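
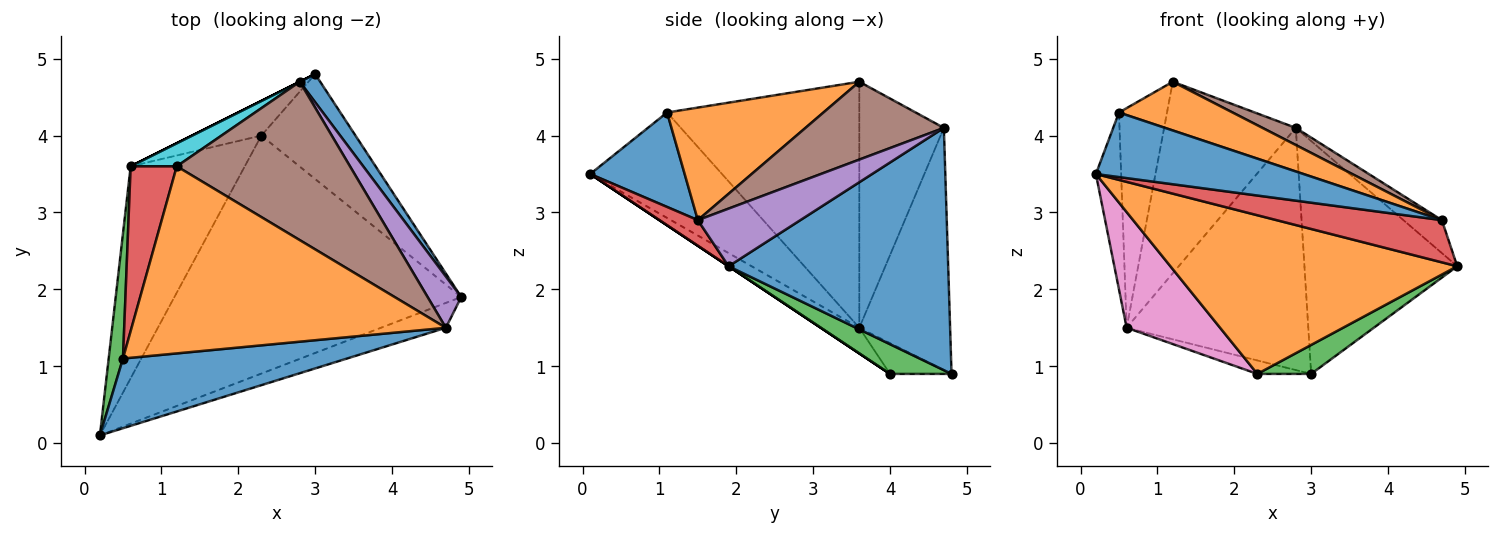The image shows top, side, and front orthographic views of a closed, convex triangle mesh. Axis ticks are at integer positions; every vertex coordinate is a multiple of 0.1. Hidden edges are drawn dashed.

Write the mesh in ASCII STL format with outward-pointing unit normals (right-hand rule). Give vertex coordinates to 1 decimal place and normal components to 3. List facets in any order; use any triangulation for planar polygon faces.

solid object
 facet normal 0.819 0.570 0.069
  outer loop
   vertex 2.8 4.7 4.1
   vertex 4.9 1.9 2.3
   vertex 3.0 4.8 0.9
  endloop
 endfacet
 facet normal 0.000 -0.555 -0.832
  outer loop
   vertex 2.3 4.0 0.9
   vertex 4.9 1.9 2.3
   vertex 0.2 0.1 3.5
  endloop
 endfacet
 facet normal 0.291 -0.255 -0.922
  outer loop
   vertex 2.3 4.0 0.9
   vertex 3.0 4.8 0.9
   vertex 4.9 1.9 2.3
  endloop
 endfacet
 facet normal 0.196 -0.845 -0.498
  outer loop
   vertex 4.7 1.5 2.9
   vertex 0.2 0.1 3.5
   vertex 4.9 1.9 2.3
  endloop
 endfacet
 facet normal 0.822 0.308 0.479
  outer loop
   vertex 4.7 1.5 2.9
   vertex 4.9 1.9 2.3
   vertex 2.8 4.7 4.1
  endloop
 endfacet
 facet normal 0.408 -0.098 0.908
  outer loop
   vertex 4.7 1.5 2.9
   vertex 2.8 4.7 4.1
   vertex 1.2 3.6 4.7
  endloop
 endfacet
 facet normal -0.193 -0.470 -0.861
  outer loop
   vertex 0.6 3.6 1.5
   vertex 2.3 4.0 0.9
   vertex 0.2 0.1 3.5
  endloop
 endfacet
 facet normal -0.383 0.335 -0.861
  outer loop
   vertex 0.6 3.6 1.5
   vertex 3.0 4.8 0.9
   vertex 2.3 4.0 0.9
  endloop
 endfacet
 facet normal -0.447 0.894 0.000
  outer loop
   vertex 0.6 3.6 1.5
   vertex 2.8 4.7 4.1
   vertex 3.0 4.8 0.9
  endloop
 endfacet
 facet normal -0.538 0.837 0.101
  outer loop
   vertex 0.6 3.6 1.5
   vertex 1.2 3.6 4.7
   vertex 2.8 4.7 4.1
  endloop
 endfacet
 facet normal 0.295 -0.649 0.701
  outer loop
   vertex 0.5 1.1 4.3
   vertex 0.2 0.1 3.5
   vertex 4.7 1.5 2.9
  endloop
 endfacet
 facet normal 0.327 -0.238 0.914
  outer loop
   vertex 0.5 1.1 4.3
   vertex 4.7 1.5 2.9
   vertex 1.2 3.6 4.7
  endloop
 endfacet
 facet normal -0.974 0.187 0.132
  outer loop
   vertex 0.5 1.1 4.3
   vertex 0.6 3.6 1.5
   vertex 0.2 0.1 3.5
  endloop
 endfacet
 facet normal -0.954 0.239 0.179
  outer loop
   vertex 0.5 1.1 4.3
   vertex 1.2 3.6 4.7
   vertex 0.6 3.6 1.5
  endloop
 endfacet
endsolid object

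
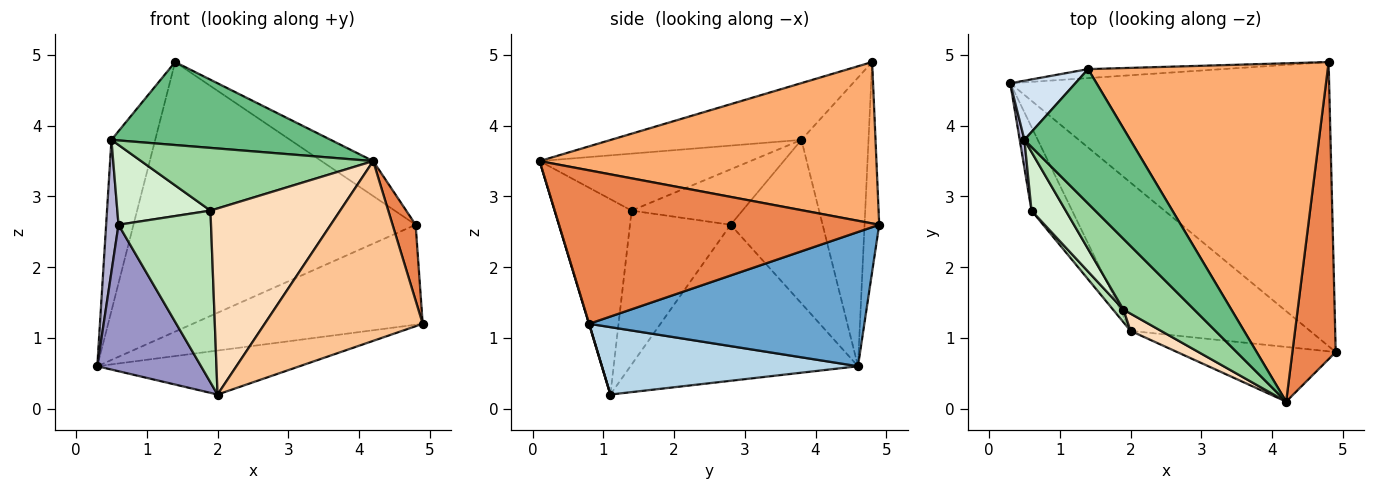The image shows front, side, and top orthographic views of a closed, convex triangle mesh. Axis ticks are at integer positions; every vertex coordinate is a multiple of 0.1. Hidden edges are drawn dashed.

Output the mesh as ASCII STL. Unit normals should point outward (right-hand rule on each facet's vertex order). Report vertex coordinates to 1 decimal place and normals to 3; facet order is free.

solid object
 facet normal 0.369 0.308 -0.877
  outer loop
   vertex 4.8 4.9 2.6
   vertex 4.9 0.8 1.2
   vertex 0.3 4.6 0.6
  endloop
 endfacet
 facet normal -0.052 0.998 -0.033
  outer loop
   vertex 1.4 4.8 4.9
   vertex 4.8 4.9 2.6
   vertex 0.3 4.6 0.6
  endloop
 endfacet
 facet normal 0.339 0.268 -0.902
  outer loop
   vertex 2.0 1.1 0.2
   vertex 0.3 4.6 0.6
   vertex 4.9 0.8 1.2
  endloop
 endfacet
 facet normal -0.823 0.537 0.186
  outer loop
   vertex 0.5 3.8 3.8
   vertex 1.4 4.8 4.9
   vertex 0.3 4.6 0.6
  endloop
 endfacet
 facet normal 0.960 -0.069 0.271
  outer loop
   vertex 4.2 0.1 3.5
   vertex 4.9 0.8 1.2
   vertex 4.8 4.9 2.6
  endloop
 endfacet
 facet normal 0.557 0.085 0.826
  outer loop
   vertex 4.2 0.1 3.5
   vertex 4.8 4.9 2.6
   vertex 1.4 4.8 4.9
  endloop
 endfacet
 facet normal 0.001 -0.957 -0.291
  outer loop
   vertex 4.2 0.1 3.5
   vertex 2.0 1.1 0.2
   vertex 4.9 0.8 1.2
  endloop
 endfacet
 facet normal -0.509 -0.857 0.079
  outer loop
   vertex 4.2 0.1 3.5
   vertex 1.9 1.4 2.8
   vertex 2.0 1.1 0.2
  endloop
 endfacet
 facet normal -0.415 -0.478 0.774
  outer loop
   vertex 4.2 0.1 3.5
   vertex 1.4 4.8 4.9
   vertex 0.5 3.8 3.8
  endloop
 endfacet
 facet normal -0.516 -0.568 0.641
  outer loop
   vertex 4.2 0.1 3.5
   vertex 0.5 3.8 3.8
   vertex 1.9 1.4 2.8
  endloop
 endfacet
 facet normal -0.735 -0.676 0.050
  outer loop
   vertex 0.6 2.8 2.6
   vertex 2.0 1.1 0.2
   vertex 1.9 1.4 2.8
  endloop
 endfacet
 facet normal -0.692 -0.582 0.427
  outer loop
   vertex 0.6 2.8 2.6
   vertex 1.9 1.4 2.8
   vertex 0.5 3.8 3.8
  endloop
 endfacet
 facet normal -0.885 -0.404 -0.231
  outer loop
   vertex 0.6 2.8 2.6
   vertex 0.3 4.6 0.6
   vertex 2.0 1.1 0.2
  endloop
 endfacet
 facet normal -0.991 -0.133 0.029
  outer loop
   vertex 0.6 2.8 2.6
   vertex 0.5 3.8 3.8
   vertex 0.3 4.6 0.6
  endloop
 endfacet
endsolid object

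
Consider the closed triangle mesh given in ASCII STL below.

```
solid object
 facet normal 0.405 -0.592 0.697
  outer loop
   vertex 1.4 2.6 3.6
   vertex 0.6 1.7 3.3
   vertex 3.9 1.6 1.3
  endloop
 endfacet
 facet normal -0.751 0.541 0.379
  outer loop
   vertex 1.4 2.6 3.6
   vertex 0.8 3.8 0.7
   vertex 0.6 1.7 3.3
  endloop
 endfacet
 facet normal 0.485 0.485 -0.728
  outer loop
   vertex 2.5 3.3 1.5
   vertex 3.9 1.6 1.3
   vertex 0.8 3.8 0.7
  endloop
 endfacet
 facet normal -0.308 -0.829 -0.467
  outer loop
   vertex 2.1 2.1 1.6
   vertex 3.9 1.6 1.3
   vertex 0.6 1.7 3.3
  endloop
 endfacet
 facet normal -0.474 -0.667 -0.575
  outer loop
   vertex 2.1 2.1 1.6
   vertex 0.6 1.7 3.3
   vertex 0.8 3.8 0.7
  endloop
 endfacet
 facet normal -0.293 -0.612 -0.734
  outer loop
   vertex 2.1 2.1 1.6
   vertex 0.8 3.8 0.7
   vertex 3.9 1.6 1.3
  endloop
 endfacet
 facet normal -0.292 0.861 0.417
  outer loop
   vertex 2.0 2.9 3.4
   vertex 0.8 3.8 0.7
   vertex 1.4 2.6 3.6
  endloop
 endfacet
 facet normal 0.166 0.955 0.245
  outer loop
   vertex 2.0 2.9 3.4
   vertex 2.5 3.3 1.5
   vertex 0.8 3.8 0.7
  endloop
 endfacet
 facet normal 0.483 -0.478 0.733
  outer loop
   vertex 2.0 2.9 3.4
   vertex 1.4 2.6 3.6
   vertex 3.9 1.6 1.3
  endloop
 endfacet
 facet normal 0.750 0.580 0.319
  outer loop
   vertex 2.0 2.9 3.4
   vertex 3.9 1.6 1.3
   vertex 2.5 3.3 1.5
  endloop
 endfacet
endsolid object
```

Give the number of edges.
15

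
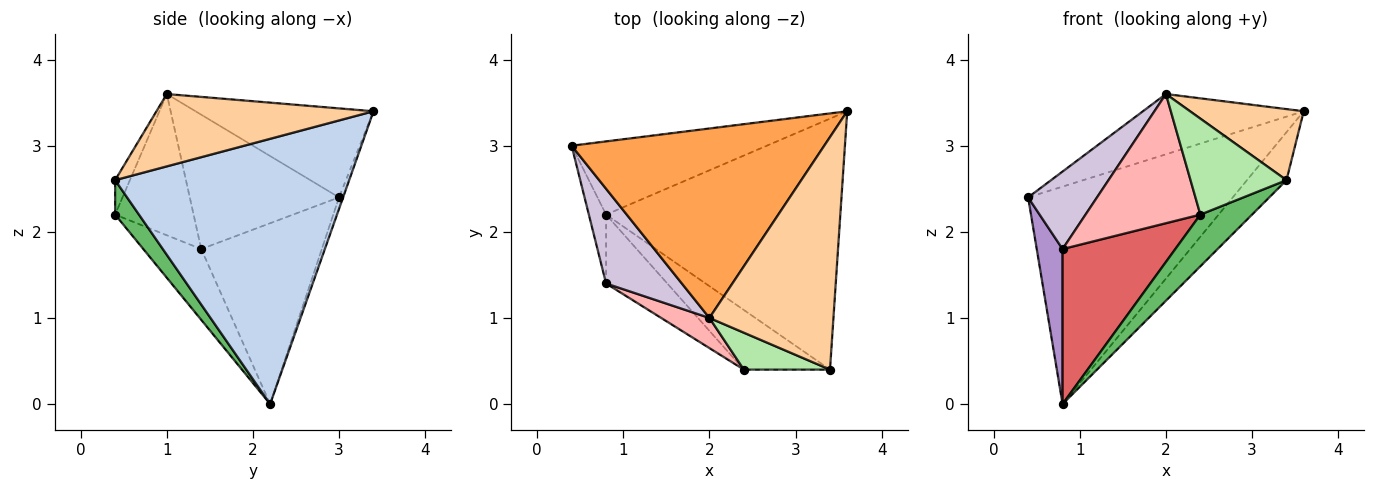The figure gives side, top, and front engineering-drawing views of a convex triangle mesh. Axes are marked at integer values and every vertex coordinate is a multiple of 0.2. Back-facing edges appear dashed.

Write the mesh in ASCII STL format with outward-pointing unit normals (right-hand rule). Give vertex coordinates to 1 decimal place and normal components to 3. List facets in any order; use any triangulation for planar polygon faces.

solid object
 facet normal -0.019 0.948 -0.319
  outer loop
   vertex 0.8 2.2 0.0
   vertex 0.4 3.0 2.4
   vertex 3.6 3.4 3.4
  endloop
 endfacet
 facet normal 0.744 0.126 -0.657
  outer loop
   vertex 0.8 2.2 0.0
   vertex 3.6 3.4 3.4
   vertex 3.4 0.4 2.6
  endloop
 endfacet
 facet normal -0.318 0.287 0.903
  outer loop
   vertex 2.0 1.0 3.6
   vertex 3.6 3.4 3.4
   vertex 0.4 3.0 2.4
  endloop
 endfacet
 facet normal 0.487 -0.255 0.835
  outer loop
   vertex 2.0 1.0 3.6
   vertex 3.4 0.4 2.6
   vertex 3.6 3.4 3.4
  endloop
 endfacet
 facet normal 0.289 -0.627 -0.723
  outer loop
   vertex 2.4 0.4 2.2
   vertex 0.8 2.2 0.0
   vertex 3.4 0.4 2.6
  endloop
 endfacet
 facet normal -0.142 -0.924 0.355
  outer loop
   vertex 2.4 0.4 2.2
   vertex 3.4 0.4 2.6
   vertex 2.0 1.0 3.6
  endloop
 endfacet
 facet normal -0.425 -0.827 -0.368
  outer loop
   vertex 0.8 1.4 1.8
   vertex 0.8 2.2 0.0
   vertex 2.4 0.4 2.2
  endloop
 endfacet
 facet normal -0.554 -0.811 0.189
  outer loop
   vertex 0.8 1.4 1.8
   vertex 2.4 0.4 2.2
   vertex 2.0 1.0 3.6
  endloop
 endfacet
 facet normal -0.974 -0.209 -0.093
  outer loop
   vertex 0.8 1.4 1.8
   vertex 0.4 3.0 2.4
   vertex 0.8 2.2 0.0
  endloop
 endfacet
 facet normal -0.808 -0.373 0.456
  outer loop
   vertex 0.8 1.4 1.8
   vertex 2.0 1.0 3.6
   vertex 0.4 3.0 2.4
  endloop
 endfacet
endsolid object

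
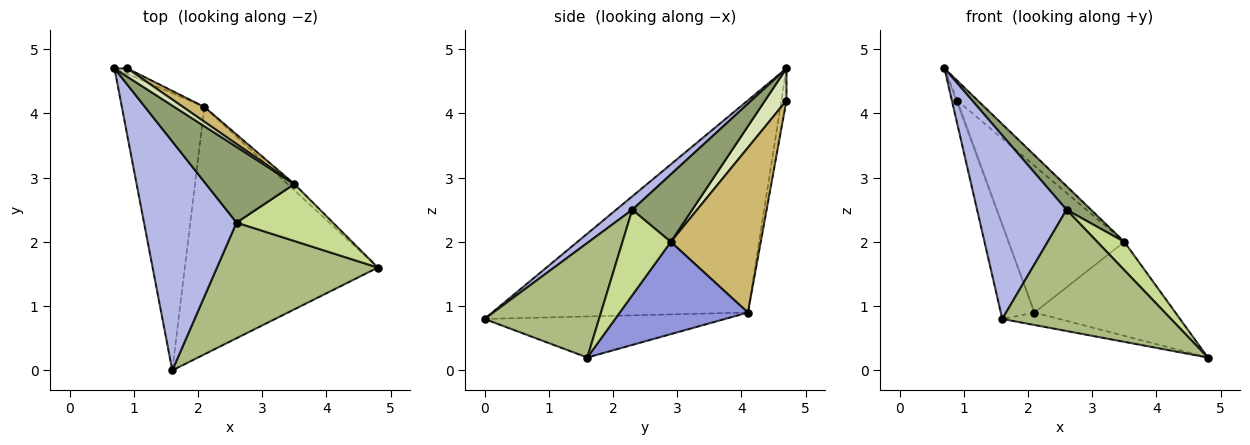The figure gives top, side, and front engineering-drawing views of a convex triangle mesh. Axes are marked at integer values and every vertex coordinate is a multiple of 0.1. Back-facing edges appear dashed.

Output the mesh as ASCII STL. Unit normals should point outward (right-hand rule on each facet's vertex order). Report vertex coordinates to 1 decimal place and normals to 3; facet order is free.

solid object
 facet normal -0.925 0.122 -0.360
  outer loop
   vertex 2.1 4.1 0.9
   vertex 1.6 0.0 0.8
   vertex 0.7 4.7 4.7
  endloop
 endfacet
 facet normal -0.208 0.049 -0.977
  outer loop
   vertex 2.1 4.1 0.9
   vertex 4.8 1.6 0.2
   vertex 1.6 0.0 0.8
  endloop
 endfacet
 facet normal 0.672 0.739 -0.049
  outer loop
   vertex 2.1 4.1 0.9
   vertex 3.5 2.9 2.0
   vertex 4.8 1.6 0.2
  endloop
 endfacet
 facet normal 0.112 -0.622 0.775
  outer loop
   vertex 2.6 2.3 2.5
   vertex 0.7 4.7 4.7
   vertex 1.6 0.0 0.8
  endloop
 endfacet
 facet normal 0.589 -0.241 0.771
  outer loop
   vertex 2.6 2.3 2.5
   vertex 3.5 2.9 2.0
   vertex 0.7 4.7 4.7
  endloop
 endfacet
 facet normal 0.441 -0.650 0.619
  outer loop
   vertex 2.6 2.3 2.5
   vertex 1.6 0.0 0.8
   vertex 4.8 1.6 0.2
  endloop
 endfacet
 facet normal 0.622 -0.349 0.701
  outer loop
   vertex 2.6 2.3 2.5
   vertex 4.8 1.6 0.2
   vertex 3.5 2.9 2.0
  endloop
 endfacet
 facet normal 0.695 0.664 0.278
  outer loop
   vertex 0.9 4.7 4.2
   vertex 0.7 4.7 4.7
   vertex 3.5 2.9 2.0
  endloop
 endfacet
 facet normal -0.913 0.183 -0.365
  outer loop
   vertex 0.9 4.7 4.2
   vertex 2.1 4.1 0.9
   vertex 0.7 4.7 4.7
  endloop
 endfacet
 facet normal 0.612 0.787 0.079
  outer loop
   vertex 0.9 4.7 4.2
   vertex 3.5 2.9 2.0
   vertex 2.1 4.1 0.9
  endloop
 endfacet
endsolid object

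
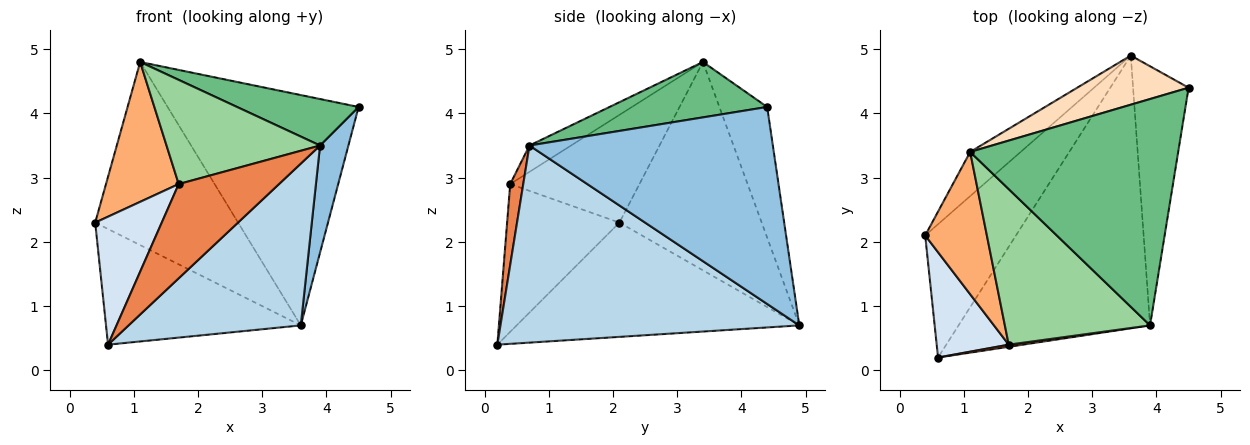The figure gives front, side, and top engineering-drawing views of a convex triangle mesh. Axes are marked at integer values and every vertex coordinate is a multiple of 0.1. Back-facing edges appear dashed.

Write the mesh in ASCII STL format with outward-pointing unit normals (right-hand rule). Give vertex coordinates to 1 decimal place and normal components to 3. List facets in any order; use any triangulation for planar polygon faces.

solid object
 facet normal -0.689 0.475 -0.547
  outer loop
   vertex 3.6 4.9 0.7
   vertex 0.6 0.2 0.4
   vertex 0.4 2.1 2.3
  endloop
 endfacet
 facet normal 0.957 -0.111 -0.270
  outer loop
   vertex 3.9 0.7 3.5
   vertex 3.6 4.9 0.7
   vertex 4.5 4.4 4.1
  endloop
 endfacet
 facet normal 0.663 -0.382 -0.644
  outer loop
   vertex 3.9 0.7 3.5
   vertex 0.6 0.2 0.4
   vertex 3.6 4.9 0.7
  endloop
 endfacet
 facet normal -0.793 -0.470 0.387
  outer loop
   vertex 1.7 0.4 2.9
   vertex 0.4 2.1 2.3
   vertex 0.6 0.2 0.4
  endloop
 endfacet
 facet normal 0.129 -0.991 0.023
  outer loop
   vertex 1.7 0.4 2.9
   vertex 0.6 0.2 0.4
   vertex 3.9 0.7 3.5
  endloop
 endfacet
 facet normal -0.780 -0.439 0.447
  outer loop
   vertex 1.1 3.4 4.8
   vertex 0.4 2.1 2.3
   vertex 1.7 0.4 2.9
  endloop
 endfacet
 facet normal -0.695 0.699 -0.169
  outer loop
   vertex 1.1 3.4 4.8
   vertex 3.6 4.9 0.7
   vertex 0.4 2.1 2.3
  endloop
 endfacet
 facet normal -0.238 0.950 0.203
  outer loop
   vertex 1.1 3.4 4.8
   vertex 4.5 4.4 4.1
   vertex 3.6 4.9 0.7
  endloop
 endfacet
 facet normal 0.252 -0.195 0.948
  outer loop
   vertex 1.1 3.4 4.8
   vertex 3.9 0.7 3.5
   vertex 4.5 4.4 4.1
  endloop
 endfacet
 facet normal -0.149 -0.550 0.822
  outer loop
   vertex 1.1 3.4 4.8
   vertex 1.7 0.4 2.9
   vertex 3.9 0.7 3.5
  endloop
 endfacet
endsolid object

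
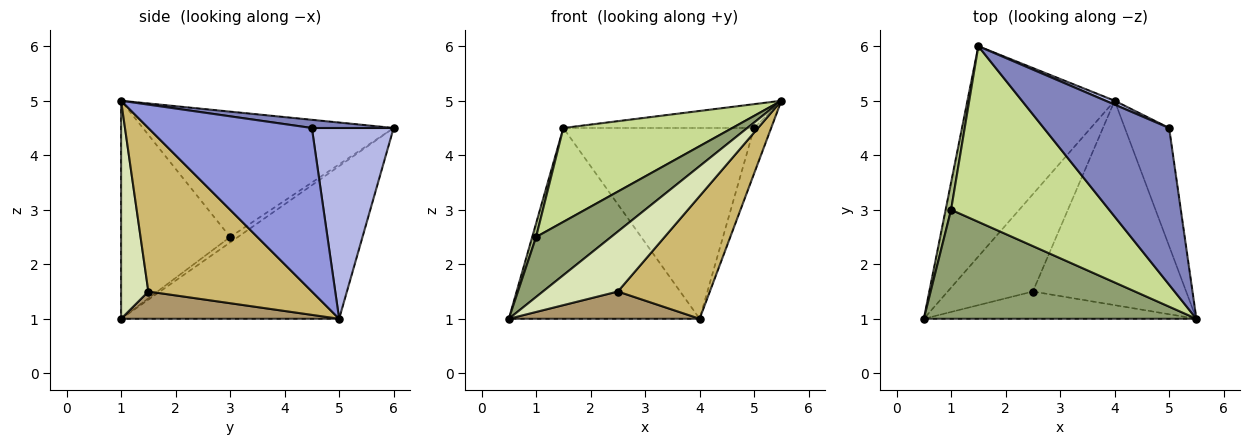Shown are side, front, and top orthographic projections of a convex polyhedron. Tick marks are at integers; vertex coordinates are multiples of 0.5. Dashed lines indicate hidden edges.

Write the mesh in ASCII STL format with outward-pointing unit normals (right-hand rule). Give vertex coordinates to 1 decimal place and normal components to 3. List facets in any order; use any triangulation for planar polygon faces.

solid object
 facet normal -0.609 0.533 -0.587
  outer loop
   vertex 4.0 5.0 1.0
   vertex 0.5 1.0 1.0
   vertex 1.5 6.0 4.5
  endloop
 endfacet
 facet normal 0.064 0.150 0.987
  outer loop
   vertex 5.0 4.5 4.5
   vertex 1.5 6.0 4.5
   vertex 5.5 1.0 5.0
  endloop
 endfacet
 facet normal 0.960 0.100 -0.260
  outer loop
   vertex 5.0 4.5 4.5
   vertex 5.5 1.0 5.0
   vertex 4.0 5.0 1.0
  endloop
 endfacet
 facet normal 0.394 0.919 0.019
  outer loop
   vertex 5.0 4.5 4.5
   vertex 4.0 5.0 1.0
   vertex 1.5 6.0 4.5
  endloop
 endfacet
 facet normal -0.574 -0.395 0.717
  outer loop
   vertex 1.0 3.0 2.5
   vertex 0.5 1.0 1.0
   vertex 5.5 1.0 5.0
  endloop
 endfacet
 facet normal -0.667 -0.333 0.667
  outer loop
   vertex 1.0 3.0 2.5
   vertex 1.5 6.0 4.5
   vertex 0.5 1.0 1.0
  endloop
 endfacet
 facet normal -0.573 -0.386 0.723
  outer loop
   vertex 1.0 3.0 2.5
   vertex 5.5 1.0 5.0
   vertex 1.5 6.0 4.5
  endloop
 endfacet
 facet normal 0.314 -0.864 -0.393
  outer loop
   vertex 2.5 1.5 1.5
   vertex 5.5 1.0 5.0
   vertex 0.5 1.0 1.0
  endloop
 endfacet
 facet normal 0.294 -0.258 -0.920
  outer loop
   vertex 2.5 1.5 1.5
   vertex 0.5 1.0 1.0
   vertex 4.0 5.0 1.0
  endloop
 endfacet
 facet normal 0.675 -0.380 -0.633
  outer loop
   vertex 2.5 1.5 1.5
   vertex 4.0 5.0 1.0
   vertex 5.5 1.0 5.0
  endloop
 endfacet
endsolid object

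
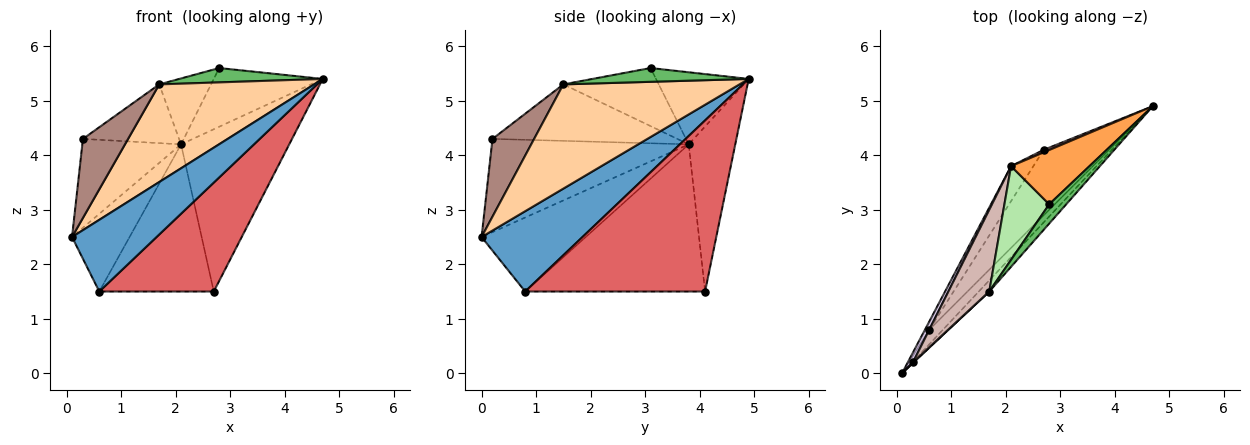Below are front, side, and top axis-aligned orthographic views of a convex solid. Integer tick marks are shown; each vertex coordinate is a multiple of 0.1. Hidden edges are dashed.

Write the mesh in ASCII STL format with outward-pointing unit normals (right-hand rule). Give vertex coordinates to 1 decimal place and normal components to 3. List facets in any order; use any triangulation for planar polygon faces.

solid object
 facet normal 0.760 -0.637 -0.129
  outer loop
   vertex 0.6 0.8 1.5
   vertex 4.7 4.9 5.4
   vertex 0.1 0.0 2.5
  endloop
 endfacet
 facet normal -0.874 0.483 -0.051
  outer loop
   vertex 2.1 3.8 4.2
   vertex 0.6 0.8 1.5
   vertex 0.1 0.0 2.5
  endloop
 endfacet
 facet normal -0.529 0.623 0.576
  outer loop
   vertex 2.1 3.8 4.2
   vertex 2.8 3.1 5.6
   vertex 4.7 4.9 5.4
  endloop
 endfacet
 facet normal 0.749 -0.659 -0.075
  outer loop
   vertex 1.7 1.5 5.3
   vertex 0.1 0.0 2.5
   vertex 4.7 4.9 5.4
  endloop
 endfacet
 facet normal 0.545 -0.501 0.672
  outer loop
   vertex 1.7 1.5 5.3
   vertex 4.7 4.9 5.4
   vertex 2.8 3.1 5.6
  endloop
 endfacet
 facet normal -0.727 0.395 0.561
  outer loop
   vertex 1.7 1.5 5.3
   vertex 2.8 3.1 5.6
   vertex 2.1 3.8 4.2
  endloop
 endfacet
 facet normal 0.803 -0.511 -0.307
  outer loop
   vertex 2.7 4.1 1.5
   vertex 4.7 4.9 5.4
   vertex 0.6 0.8 1.5
  endloop
 endfacet
 facet normal -0.395 0.918 0.014
  outer loop
   vertex 2.7 4.1 1.5
   vertex 2.1 3.8 4.2
   vertex 4.7 4.9 5.4
  endloop
 endfacet
 facet normal -0.837 0.533 -0.127
  outer loop
   vertex 2.7 4.1 1.5
   vertex 0.6 0.8 1.5
   vertex 2.1 3.8 4.2
  endloop
 endfacet
 facet normal -0.893 0.448 0.049
  outer loop
   vertex 0.3 0.2 4.3
   vertex 2.1 3.8 4.2
   vertex 0.1 0.0 2.5
  endloop
 endfacet
 facet normal 0.678 -0.735 0.006
  outer loop
   vertex 0.3 0.2 4.3
   vertex 0.1 0.0 2.5
   vertex 1.7 1.5 5.3
  endloop
 endfacet
 facet normal -0.747 0.388 0.540
  outer loop
   vertex 0.3 0.2 4.3
   vertex 1.7 1.5 5.3
   vertex 2.1 3.8 4.2
  endloop
 endfacet
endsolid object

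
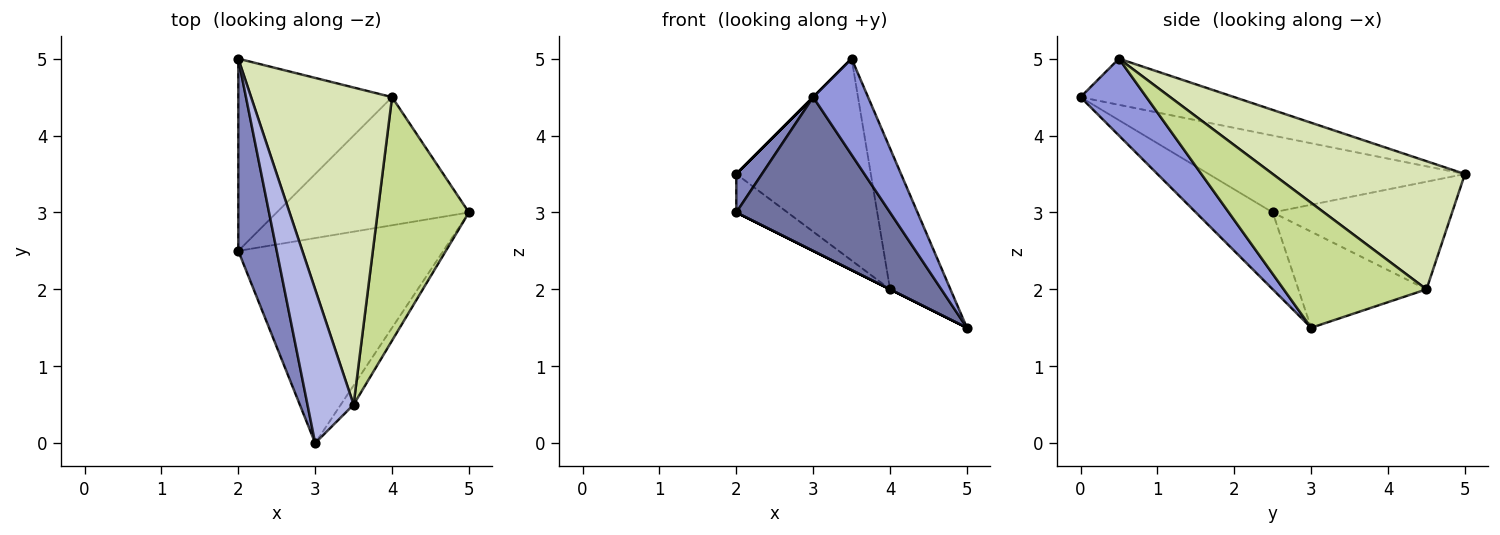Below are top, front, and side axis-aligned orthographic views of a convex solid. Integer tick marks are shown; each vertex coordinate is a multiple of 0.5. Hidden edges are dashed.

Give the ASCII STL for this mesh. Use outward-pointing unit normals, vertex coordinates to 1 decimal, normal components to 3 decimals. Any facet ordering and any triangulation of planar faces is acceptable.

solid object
 facet normal -0.287 -0.575 -0.766
  outer loop
   vertex 3.0 0.0 4.5
   vertex 2.0 2.5 3.0
   vertex 5.0 3.0 1.5
  endloop
 endfacet
 facet normal -0.891 -0.089 0.445
  outer loop
   vertex 2.0 5.0 3.5
   vertex 2.0 2.5 3.0
   vertex 3.0 0.0 4.5
  endloop
 endfacet
 facet normal 0.762 -0.635 -0.127
  outer loop
   vertex 3.5 0.5 5.0
   vertex 3.0 0.0 4.5
   vertex 5.0 3.0 1.5
  endloop
 endfacet
 facet normal -0.707 0.000 0.707
  outer loop
   vertex 3.5 0.5 5.0
   vertex 2.0 5.0 3.5
   vertex 3.0 0.0 4.5
  endloop
 endfacet
 facet normal -0.447 0.000 -0.894
  outer loop
   vertex 4.0 4.5 2.0
   vertex 5.0 3.0 1.5
   vertex 2.0 2.5 3.0
  endloop
 endfacet
 facet normal -0.566 0.162 -0.808
  outer loop
   vertex 4.0 4.5 2.0
   vertex 2.0 2.5 3.0
   vertex 2.0 5.0 3.5
  endloop
 endfacet
 facet normal 0.764 0.323 0.558
  outer loop
   vertex 4.0 4.5 2.0
   vertex 3.5 0.5 5.0
   vertex 5.0 3.0 1.5
  endloop
 endfacet
 facet normal 0.609 0.426 0.669
  outer loop
   vertex 4.0 4.5 2.0
   vertex 2.0 5.0 3.5
   vertex 3.5 0.5 5.0
  endloop
 endfacet
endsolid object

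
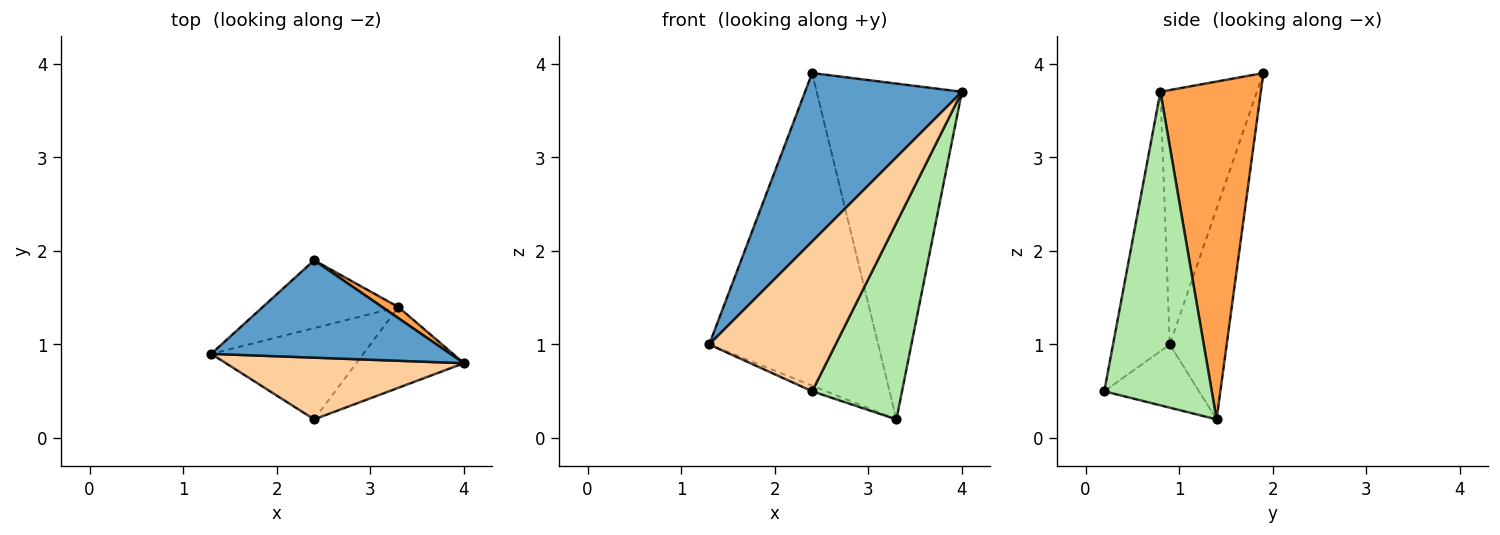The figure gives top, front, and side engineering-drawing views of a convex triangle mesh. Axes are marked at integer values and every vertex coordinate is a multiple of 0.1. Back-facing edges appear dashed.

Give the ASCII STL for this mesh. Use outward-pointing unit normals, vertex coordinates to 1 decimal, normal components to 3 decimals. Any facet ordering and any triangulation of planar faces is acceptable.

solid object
 facet normal -0.470 -0.764 0.442
  outer loop
   vertex 2.4 1.9 3.9
   vertex 1.3 0.9 1.0
   vertex 4.0 0.8 3.7
  endloop
 endfacet
 facet normal -0.313 0.928 -0.201
  outer loop
   vertex 3.3 1.4 0.2
   vertex 1.3 0.9 1.0
   vertex 2.4 1.9 3.9
  endloop
 endfacet
 facet normal 0.569 0.822 0.027
  outer loop
   vertex 3.3 1.4 0.2
   vertex 2.4 1.9 3.9
   vertex 4.0 0.8 3.7
  endloop
 endfacet
 facet normal -0.383 -0.854 0.352
  outer loop
   vertex 2.4 0.2 0.5
   vertex 4.0 0.8 3.7
   vertex 1.3 0.9 1.0
  endloop
 endfacet
 facet normal -0.383 0.057 -0.922
  outer loop
   vertex 2.4 0.2 0.5
   vertex 1.3 0.9 1.0
   vertex 3.3 1.4 0.2
  endloop
 endfacet
 facet normal 0.742 -0.620 -0.255
  outer loop
   vertex 2.4 0.2 0.5
   vertex 3.3 1.4 0.2
   vertex 4.0 0.8 3.7
  endloop
 endfacet
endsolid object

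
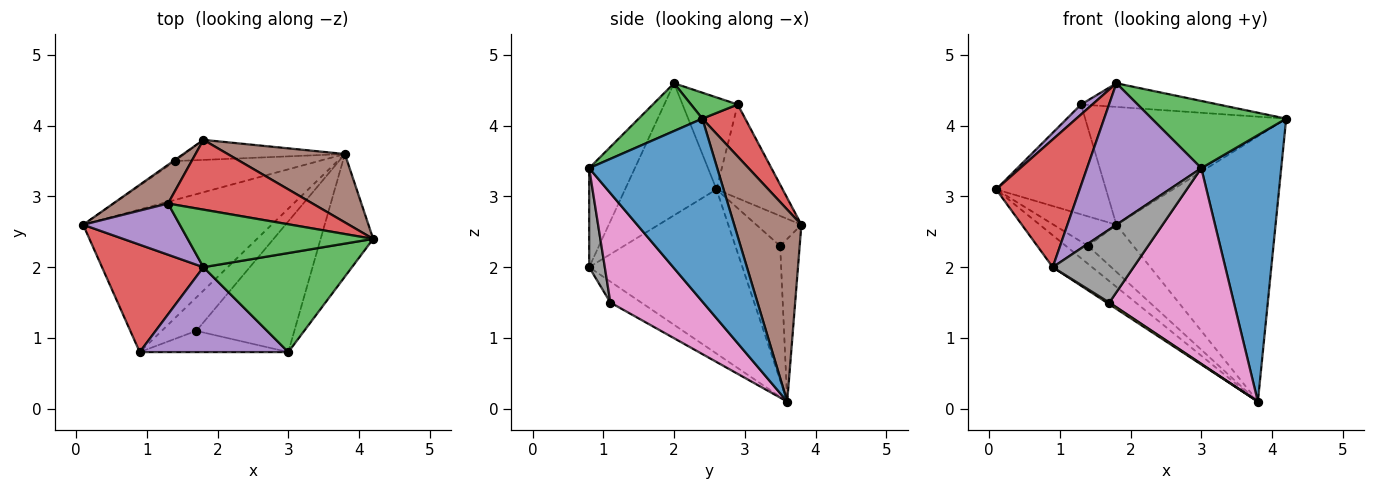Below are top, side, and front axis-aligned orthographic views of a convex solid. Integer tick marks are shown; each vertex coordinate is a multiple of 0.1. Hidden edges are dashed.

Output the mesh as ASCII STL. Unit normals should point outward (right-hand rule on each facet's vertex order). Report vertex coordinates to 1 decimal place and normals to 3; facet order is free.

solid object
 facet normal 0.824 -0.515 -0.237
  outer loop
   vertex 3.8 3.6 0.1
   vertex 4.2 2.4 4.1
   vertex 3.0 0.8 3.4
  endloop
 endfacet
 facet normal -0.648 0.166 -0.743
  outer loop
   vertex 0.9 0.8 2.0
   vertex 0.1 2.6 3.1
   vertex 3.8 3.6 0.1
  endloop
 endfacet
 facet normal 0.257 -0.543 0.800
  outer loop
   vertex 1.8 2.0 4.6
   vertex 3.0 0.8 3.4
   vertex 4.2 2.4 4.1
  endloop
 endfacet
 facet normal -0.642 -0.587 0.493
  outer loop
   vertex 1.8 2.0 4.6
   vertex 0.1 2.6 3.1
   vertex 0.9 0.8 2.0
  endloop
 endfacet
 facet normal -0.324 -0.811 0.487
  outer loop
   vertex 1.8 2.0 4.6
   vertex 0.9 0.8 2.0
   vertex 3.0 0.8 3.4
  endloop
 endfacet
 facet normal 0.378 0.896 0.231
  outer loop
   vertex 1.8 3.8 2.6
   vertex 4.2 2.4 4.1
   vertex 3.8 3.6 0.1
  endloop
 endfacet
 facet normal 0.527 -0.707 -0.472
  outer loop
   vertex 1.7 1.1 1.5
   vertex 3.8 3.6 0.1
   vertex 3.0 0.8 3.4
  endloop
 endfacet
 facet normal 0.183 -0.944 -0.274
  outer loop
   vertex 1.7 1.1 1.5
   vertex 3.0 0.8 3.4
   vertex 0.9 0.8 2.0
  endloop
 endfacet
 facet normal -0.518 -0.044 -0.854
  outer loop
   vertex 1.7 1.1 1.5
   vertex 0.9 0.8 2.0
   vertex 3.8 3.6 0.1
  endloop
 endfacet
 facet normal -0.647 0.320 -0.692
  outer loop
   vertex 1.4 3.5 2.3
   vertex 3.8 3.6 0.1
   vertex 0.1 2.6 3.1
  endloop
 endfacet
 facet normal -0.583 0.812 -0.034
  outer loop
   vertex 1.4 3.5 2.3
   vertex 0.1 2.6 3.1
   vertex 1.8 3.8 2.6
  endloop
 endfacet
 facet normal -0.369 0.855 -0.364
  outer loop
   vertex 1.4 3.5 2.3
   vertex 1.8 3.8 2.6
   vertex 3.8 3.6 0.1
  endloop
 endfacet
 facet normal 0.128 0.377 0.917
  outer loop
   vertex 1.3 2.9 4.3
   vertex 1.8 2.0 4.6
   vertex 4.2 2.4 4.1
  endloop
 endfacet
 facet normal 0.180 0.846 0.501
  outer loop
   vertex 1.3 2.9 4.3
   vertex 4.2 2.4 4.1
   vertex 1.8 3.8 2.6
  endloop
 endfacet
 facet normal -0.682 -0.140 0.717
  outer loop
   vertex 1.3 2.9 4.3
   vertex 0.1 2.6 3.1
   vertex 1.8 2.0 4.6
  endloop
 endfacet
 facet normal -0.494 0.820 0.289
  outer loop
   vertex 1.3 2.9 4.3
   vertex 1.8 3.8 2.6
   vertex 0.1 2.6 3.1
  endloop
 endfacet
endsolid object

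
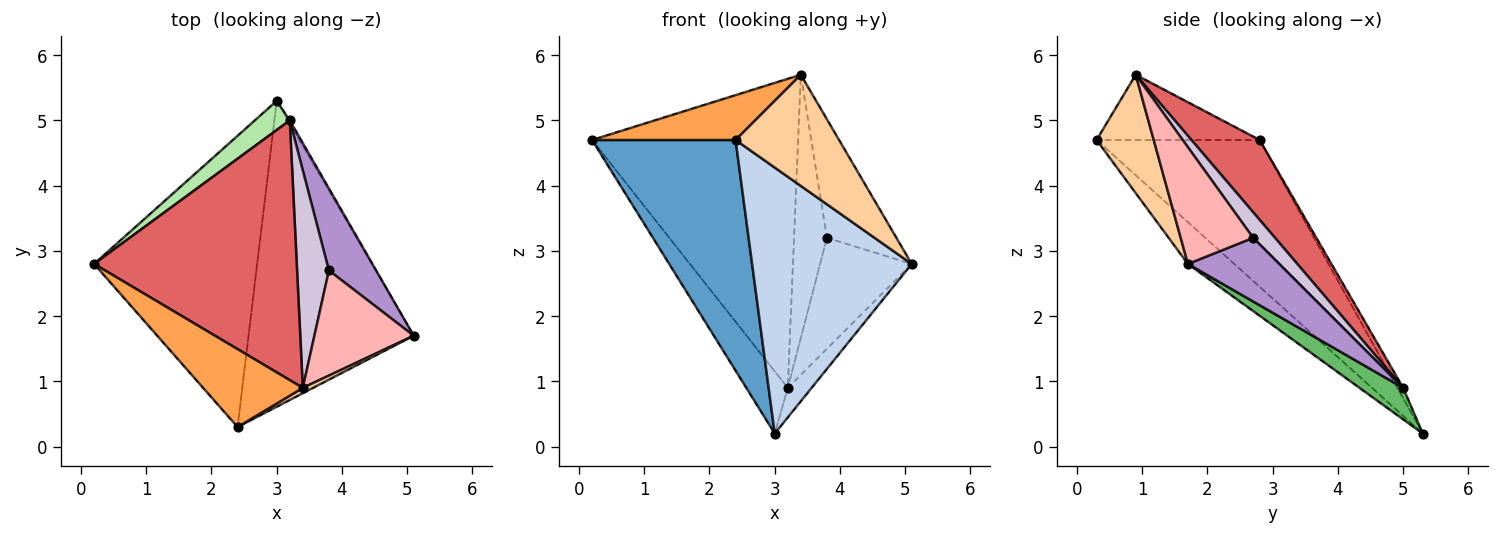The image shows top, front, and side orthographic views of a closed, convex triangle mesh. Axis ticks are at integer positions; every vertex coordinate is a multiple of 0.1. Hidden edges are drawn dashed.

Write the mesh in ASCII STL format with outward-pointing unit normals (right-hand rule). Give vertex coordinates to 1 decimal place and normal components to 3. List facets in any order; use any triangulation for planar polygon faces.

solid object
 facet normal -0.576 -0.507 -0.641
  outer loop
   vertex 2.4 0.3 4.7
   vertex 0.2 2.8 4.7
   vertex 3.0 5.3 0.2
  endloop
 endfacet
 facet normal -0.187 -0.645 -0.741
  outer loop
   vertex 2.4 0.3 4.7
   vertex 3.0 5.3 0.2
   vertex 5.1 1.7 2.8
  endloop
 endfacet
 facet normal -0.493 -0.434 0.754
  outer loop
   vertex 3.4 0.9 5.7
   vertex 0.2 2.8 4.7
   vertex 2.4 0.3 4.7
  endloop
 endfacet
 facet normal 0.483 -0.875 0.042
  outer loop
   vertex 3.4 0.9 5.7
   vertex 2.4 0.3 4.7
   vertex 5.1 1.7 2.8
  endloop
 endfacet
 facet normal 0.877 0.479 -0.045
  outer loop
   vertex 3.2 5.0 0.9
   vertex 5.1 1.7 2.8
   vertex 3.0 5.3 0.2
  endloop
 endfacet
 facet normal -0.126 0.898 0.421
  outer loop
   vertex 3.2 5.0 0.9
   vertex 3.0 5.3 0.2
   vertex 0.2 2.8 4.7
  endloop
 endfacet
 facet normal 0.246 0.742 0.624
  outer loop
   vertex 3.2 5.0 0.9
   vertex 0.2 2.8 4.7
   vertex 3.4 0.9 5.7
  endloop
 endfacet
 facet normal 0.615 0.590 0.523
  outer loop
   vertex 3.8 2.7 3.2
   vertex 3.4 0.9 5.7
   vertex 5.1 1.7 2.8
  endloop
 endfacet
 facet normal 0.625 0.627 0.464
  outer loop
   vertex 3.8 2.7 3.2
   vertex 5.1 1.7 2.8
   vertex 3.2 5.0 0.9
  endloop
 endfacet
 facet normal 0.456 0.686 0.567
  outer loop
   vertex 3.8 2.7 3.2
   vertex 3.2 5.0 0.9
   vertex 3.4 0.9 5.7
  endloop
 endfacet
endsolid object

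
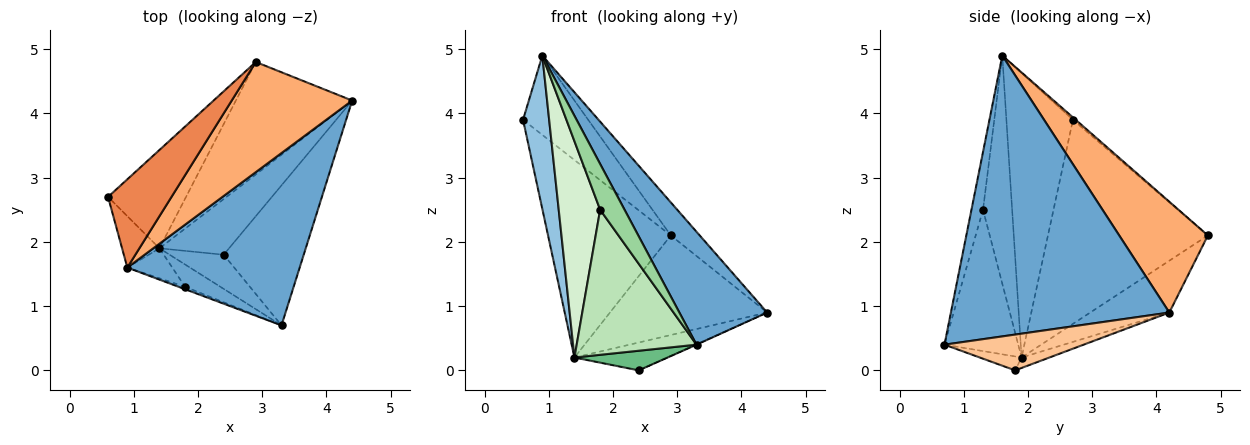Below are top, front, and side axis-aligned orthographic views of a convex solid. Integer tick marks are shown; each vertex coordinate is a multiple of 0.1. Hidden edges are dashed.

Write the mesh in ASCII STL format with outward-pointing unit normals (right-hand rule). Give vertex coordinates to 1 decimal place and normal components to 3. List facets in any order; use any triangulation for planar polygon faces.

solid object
 facet normal 0.806 -0.324 0.495
  outer loop
   vertex 0.9 1.6 4.9
   vertex 3.3 0.7 0.4
   vertex 4.4 4.2 0.9
  endloop
 endfacet
 facet normal -0.924 -0.362 -0.121
  outer loop
   vertex 1.4 1.9 0.2
   vertex 0.9 1.6 4.9
   vertex 0.6 2.7 3.9
  endloop
 endfacet
 facet normal -0.759 0.583 -0.290
  outer loop
   vertex 2.9 4.8 2.1
   vertex 1.4 1.9 0.2
   vertex 0.6 2.7 3.9
  endloop
 endfacet
 facet normal -0.317 0.629 -0.710
  outer loop
   vertex 2.9 4.8 2.1
   vertex 4.4 4.2 0.9
   vertex 1.4 1.9 0.2
  endloop
 endfacet
 facet normal -0.028 0.668 0.743
  outer loop
   vertex 2.9 4.8 2.1
   vertex 0.6 2.7 3.9
   vertex 0.9 1.6 4.9
  endloop
 endfacet
 facet normal 0.661 0.216 0.719
  outer loop
   vertex 2.9 4.8 2.1
   vertex 0.9 1.6 4.9
   vertex 4.4 4.2 0.9
  endloop
 endfacet
 facet normal 0.408 0.002 -0.913
  outer loop
   vertex 2.4 1.8 0.0
   vertex 4.4 4.2 0.9
   vertex 3.3 0.7 0.4
  endloop
 endfacet
 facet normal -0.133 0.443 -0.886
  outer loop
   vertex 2.4 1.8 0.0
   vertex 1.4 1.9 0.2
   vertex 4.4 4.2 0.9
  endloop
 endfacet
 facet normal -0.218 -0.486 -0.846
  outer loop
   vertex 2.4 1.8 0.0
   vertex 3.3 0.7 0.4
   vertex 1.4 1.9 0.2
  endloop
 endfacet
 facet normal -0.428 -0.903 -0.048
  outer loop
   vertex 1.8 1.3 2.5
   vertex 3.3 0.7 0.4
   vertex 0.9 1.6 4.9
  endloop
 endfacet
 facet normal -0.520 -0.844 -0.130
  outer loop
   vertex 1.8 1.3 2.5
   vertex 1.4 1.9 0.2
   vertex 3.3 0.7 0.4
  endloop
 endfacet
 facet normal -0.571 -0.813 -0.113
  outer loop
   vertex 1.8 1.3 2.5
   vertex 0.9 1.6 4.9
   vertex 1.4 1.9 0.2
  endloop
 endfacet
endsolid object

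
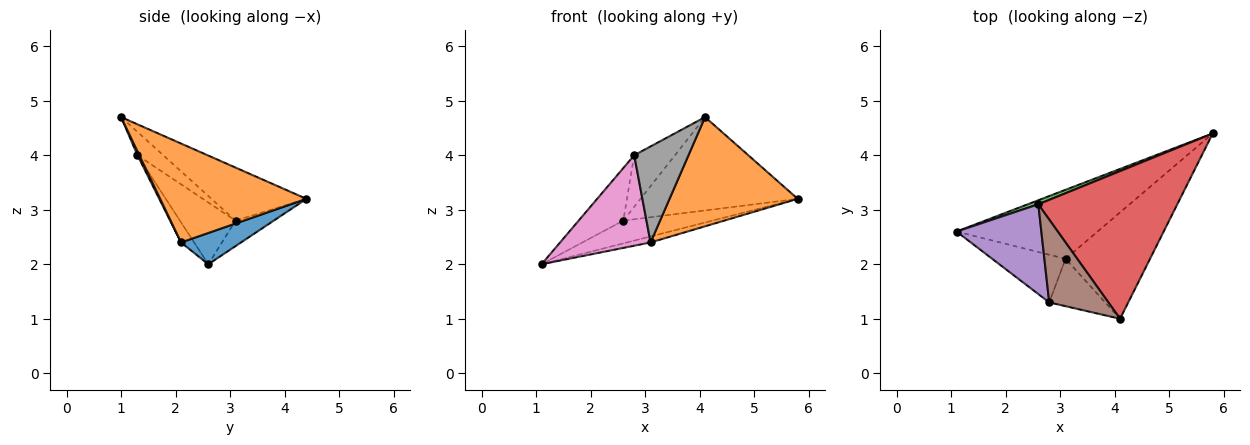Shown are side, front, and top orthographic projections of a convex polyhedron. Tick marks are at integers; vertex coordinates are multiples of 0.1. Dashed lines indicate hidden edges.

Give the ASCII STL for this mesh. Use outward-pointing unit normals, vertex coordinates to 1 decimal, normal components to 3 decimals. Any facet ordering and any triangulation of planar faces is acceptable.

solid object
 facet normal 0.216 0.085 -0.973
  outer loop
   vertex 3.1 2.1 2.4
   vertex 1.1 2.6 2.0
   vertex 5.8 4.4 3.2
  endloop
 endfacet
 facet normal 0.633 -0.555 -0.540
  outer loop
   vertex 3.1 2.1 2.4
   vertex 5.8 4.4 3.2
   vertex 4.1 1.0 4.7
  endloop
 endfacet
 facet normal -0.389 0.907 0.162
  outer loop
   vertex 2.6 3.1 2.8
   vertex 5.8 4.4 3.2
   vertex 1.1 2.6 2.0
  endloop
 endfacet
 facet normal -0.307 0.508 0.804
  outer loop
   vertex 2.6 3.1 2.8
   vertex 4.1 1.0 4.7
   vertex 5.8 4.4 3.2
  endloop
 endfacet
 facet normal -0.532 0.428 0.731
  outer loop
   vertex 2.8 1.3 4.0
   vertex 2.6 3.1 2.8
   vertex 1.1 2.6 2.0
  endloop
 endfacet
 facet normal -0.318 0.501 0.805
  outer loop
   vertex 2.8 1.3 4.0
   vertex 4.1 1.0 4.7
   vertex 2.6 3.1 2.8
  endloop
 endfacet
 facet normal -0.127 -0.877 -0.463
  outer loop
   vertex 2.8 1.3 4.0
   vertex 1.1 2.6 2.0
   vertex 3.1 2.1 2.4
  endloop
 endfacet
 facet normal 0.031 -0.896 -0.442
  outer loop
   vertex 2.8 1.3 4.0
   vertex 3.1 2.1 2.4
   vertex 4.1 1.0 4.7
  endloop
 endfacet
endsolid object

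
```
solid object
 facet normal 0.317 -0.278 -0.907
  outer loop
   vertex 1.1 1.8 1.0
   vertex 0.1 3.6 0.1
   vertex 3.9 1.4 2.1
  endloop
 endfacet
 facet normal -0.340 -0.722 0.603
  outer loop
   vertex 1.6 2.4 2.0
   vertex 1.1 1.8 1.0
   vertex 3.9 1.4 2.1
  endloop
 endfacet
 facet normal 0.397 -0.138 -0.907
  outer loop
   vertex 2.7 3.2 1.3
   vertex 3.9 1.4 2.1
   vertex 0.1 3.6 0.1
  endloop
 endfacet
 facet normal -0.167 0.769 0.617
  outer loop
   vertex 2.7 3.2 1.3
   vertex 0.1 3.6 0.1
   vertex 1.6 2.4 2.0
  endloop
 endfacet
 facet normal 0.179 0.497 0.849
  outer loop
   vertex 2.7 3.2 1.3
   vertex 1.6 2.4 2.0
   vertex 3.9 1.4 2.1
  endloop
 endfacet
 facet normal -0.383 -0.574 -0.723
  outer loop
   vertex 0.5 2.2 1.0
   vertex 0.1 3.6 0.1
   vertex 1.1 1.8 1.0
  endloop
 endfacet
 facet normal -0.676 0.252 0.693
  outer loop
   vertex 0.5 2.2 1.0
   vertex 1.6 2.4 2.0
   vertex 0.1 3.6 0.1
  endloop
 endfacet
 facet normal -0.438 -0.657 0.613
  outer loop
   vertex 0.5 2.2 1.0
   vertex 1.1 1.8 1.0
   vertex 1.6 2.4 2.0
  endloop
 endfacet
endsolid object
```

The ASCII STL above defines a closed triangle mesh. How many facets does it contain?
8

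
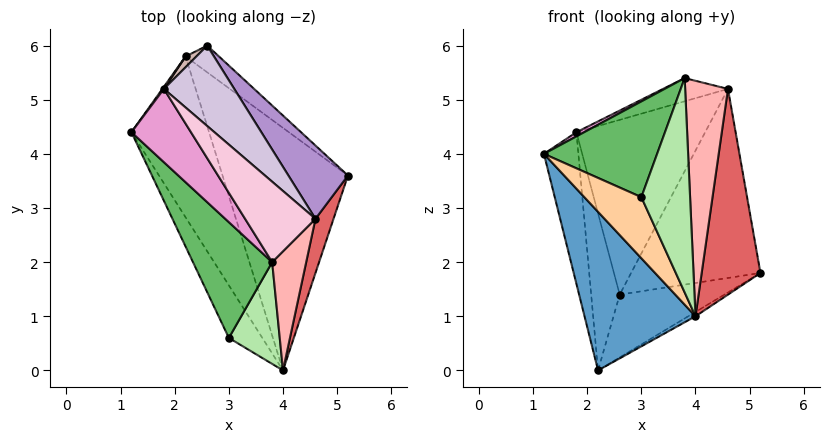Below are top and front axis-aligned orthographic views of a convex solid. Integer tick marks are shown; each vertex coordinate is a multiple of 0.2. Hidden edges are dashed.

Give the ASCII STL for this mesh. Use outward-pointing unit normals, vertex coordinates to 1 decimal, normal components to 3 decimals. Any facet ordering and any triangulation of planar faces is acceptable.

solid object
 facet normal -0.881 -0.332 -0.336
  outer loop
   vertex 2.2 5.8 0.0
   vertex 4.0 0.0 1.0
   vertex 1.2 4.4 4.0
  endloop
 endfacet
 facet normal 0.523 0.015 -0.852
  outer loop
   vertex 2.2 5.8 0.0
   vertex 5.2 3.6 1.8
   vertex 4.0 0.0 1.0
  endloop
 endfacet
 facet normal 0.673 0.681 -0.290
  outer loop
   vertex 2.6 6.0 1.4
   vertex 5.2 3.6 1.8
   vertex 2.2 5.8 0.0
  endloop
 endfacet
 facet normal -0.884 -0.354 -0.305
  outer loop
   vertex 3.0 0.6 3.2
   vertex 1.2 4.4 4.0
   vertex 4.0 0.0 1.0
  endloop
 endfacet
 facet normal -0.708 -0.450 0.544
  outer loop
   vertex 3.0 0.6 3.2
   vertex 3.8 2.0 5.4
   vertex 1.2 4.4 4.0
  endloop
 endfacet
 facet normal 0.373 -0.838 0.398
  outer loop
   vertex 3.0 0.6 3.2
   vertex 4.0 0.0 1.0
   vertex 3.8 2.0 5.4
  endloop
 endfacet
 facet normal 0.939 -0.332 0.087
  outer loop
   vertex 4.6 2.8 5.2
   vertex 4.0 0.0 1.0
   vertex 5.2 3.6 1.8
  endloop
 endfacet
 facet normal 0.709 -0.629 0.318
  outer loop
   vertex 4.6 2.8 5.2
   vertex 3.8 2.0 5.4
   vertex 4.0 0.0 1.0
  endloop
 endfacet
 facet normal 0.627 0.726 0.282
  outer loop
   vertex 4.6 2.8 5.2
   vertex 5.2 3.6 1.8
   vertex 2.6 6.0 1.4
  endloop
 endfacet
 facet normal 0.550 0.758 0.349
  outer loop
   vertex 1.8 5.2 4.4
   vertex 4.6 2.8 5.2
   vertex 2.6 6.0 1.4
  endloop
 endfacet
 facet normal -0.802 0.597 0.009
  outer loop
   vertex 1.8 5.2 4.4
   vertex 2.2 5.8 0.0
   vertex 1.2 4.4 4.0
  endloop
 endfacet
 facet normal -0.595 0.802 0.055
  outer loop
   vertex 1.8 5.2 4.4
   vertex 2.6 6.0 1.4
   vertex 2.2 5.8 0.0
  endloop
 endfacet
 facet normal -0.508 -0.049 0.860
  outer loop
   vertex 1.8 5.2 4.4
   vertex 1.2 4.4 4.0
   vertex 3.8 2.0 5.4
  endloop
 endfacet
 facet normal -0.037 0.277 0.960
  outer loop
   vertex 1.8 5.2 4.4
   vertex 3.8 2.0 5.4
   vertex 4.6 2.8 5.2
  endloop
 endfacet
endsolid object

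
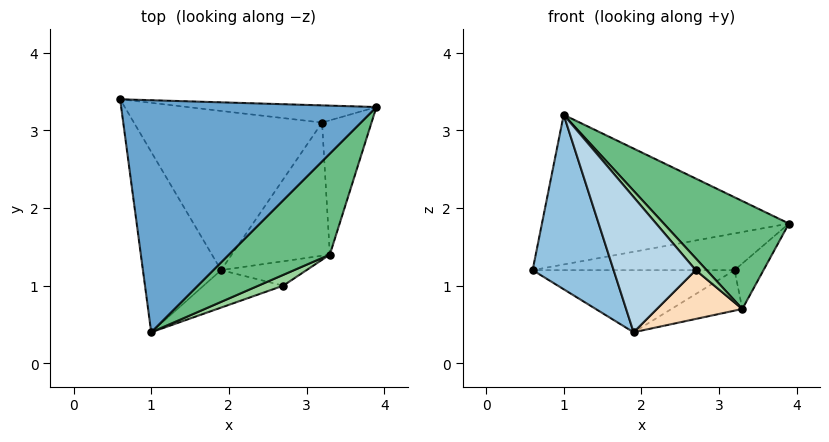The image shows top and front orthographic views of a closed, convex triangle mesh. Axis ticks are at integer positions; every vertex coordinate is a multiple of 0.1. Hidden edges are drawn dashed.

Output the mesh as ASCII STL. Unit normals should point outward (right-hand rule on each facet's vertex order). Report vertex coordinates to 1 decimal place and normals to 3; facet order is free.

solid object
 facet normal -0.135 0.537 0.833
  outer loop
   vertex 1.0 0.4 3.2
   vertex 3.9 3.3 1.8
   vertex 0.6 3.4 1.2
  endloop
 endfacet
 facet normal -0.851 -0.365 -0.378
  outer loop
   vertex 1.9 1.2 0.4
   vertex 1.0 0.4 3.2
   vertex 0.6 3.4 1.2
  endloop
 endfacet
 facet normal 0.026 -0.963 -0.267
  outer loop
   vertex 2.7 1.0 1.2
   vertex 1.0 0.4 3.2
   vertex 1.9 1.2 0.4
  endloop
 endfacet
 facet normal 0.104 0.901 -0.422
  outer loop
   vertex 3.2 3.1 1.2
   vertex 0.6 3.4 1.2
   vertex 3.9 3.3 1.8
  endloop
 endfacet
 facet normal 0.042 0.363 -0.931
  outer loop
   vertex 3.2 3.1 1.2
   vertex 1.9 1.2 0.4
   vertex 0.6 3.4 1.2
  endloop
 endfacet
 facet normal 0.584 0.260 -0.769
  outer loop
   vertex 3.3 1.4 0.7
   vertex 3.2 3.1 1.2
   vertex 3.9 3.3 1.8
  endloop
 endfacet
 facet normal 0.161 0.287 -0.944
  outer loop
   vertex 3.3 1.4 0.7
   vertex 1.9 1.2 0.4
   vertex 3.2 3.1 1.2
  endloop
 endfacet
 facet normal 0.218 -0.873 -0.436
  outer loop
   vertex 3.3 1.4 0.7
   vertex 2.7 1.0 1.2
   vertex 1.9 1.2 0.4
  endloop
 endfacet
 facet normal 0.727 -0.501 0.469
  outer loop
   vertex 3.3 1.4 0.7
   vertex 3.9 3.3 1.8
   vertex 1.0 0.4 3.2
  endloop
 endfacet
 facet normal 0.726 -0.508 0.464
  outer loop
   vertex 3.3 1.4 0.7
   vertex 1.0 0.4 3.2
   vertex 2.7 1.0 1.2
  endloop
 endfacet
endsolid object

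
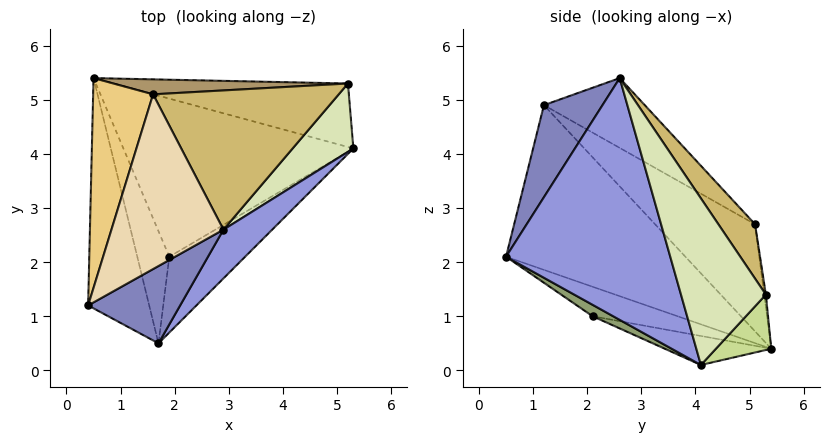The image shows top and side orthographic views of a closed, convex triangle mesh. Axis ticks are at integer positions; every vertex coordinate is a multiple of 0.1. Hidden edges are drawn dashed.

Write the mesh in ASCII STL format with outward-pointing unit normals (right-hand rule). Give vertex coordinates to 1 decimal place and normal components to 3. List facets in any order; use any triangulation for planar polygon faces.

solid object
 facet normal -0.885 -0.331 -0.328
  outer loop
   vertex 1.7 0.5 2.1
   vertex 0.4 1.2 4.9
   vertex 0.5 5.4 0.4
  endloop
 endfacet
 facet normal 0.389 -0.835 0.389
  outer loop
   vertex 2.9 2.6 5.4
   vertex 0.4 1.2 4.9
   vertex 1.7 0.5 2.1
  endloop
 endfacet
 facet normal 0.739 -0.657 0.149
  outer loop
   vertex 2.9 2.6 5.4
   vertex 1.7 0.5 2.1
   vertex 5.3 4.1 0.1
  endloop
 endfacet
 facet normal -0.122 -0.227 -0.966
  outer loop
   vertex 1.9 2.1 1.0
   vertex 0.5 5.4 0.4
   vertex 5.3 4.1 0.1
  endloop
 endfacet
 facet normal 0.122 -0.573 -0.811
  outer loop
   vertex 1.9 2.1 1.0
   vertex 5.3 4.1 0.1
   vertex 1.7 0.5 2.1
  endloop
 endfacet
 facet normal -0.624 -0.388 -0.678
  outer loop
   vertex 1.9 2.1 1.0
   vertex 1.7 0.5 2.1
   vertex 0.5 5.4 0.4
  endloop
 endfacet
 facet normal 0.157 0.732 -0.663
  outer loop
   vertex 5.2 5.3 1.4
   vertex 5.3 4.1 0.1
   vertex 0.5 5.4 0.4
  endloop
 endfacet
 facet normal 0.902 -0.281 0.329
  outer loop
   vertex 5.2 5.3 1.4
   vertex 2.9 2.6 5.4
   vertex 5.3 4.1 0.1
  endloop
 endfacet
 facet normal -0.007 0.991 0.133
  outer loop
   vertex 1.6 5.1 2.7
   vertex 5.2 5.3 1.4
   vertex 0.5 5.4 0.4
  endloop
 endfacet
 facet normal 0.181 0.764 0.620
  outer loop
   vertex 1.6 5.1 2.7
   vertex 2.9 2.6 5.4
   vertex 5.2 5.3 1.4
  endloop
 endfacet
 facet normal -0.767 0.478 0.429
  outer loop
   vertex 1.6 5.1 2.7
   vertex 0.5 5.4 0.4
   vertex 0.4 1.2 4.9
  endloop
 endfacet
 facet normal -0.445 0.540 0.714
  outer loop
   vertex 1.6 5.1 2.7
   vertex 0.4 1.2 4.9
   vertex 2.9 2.6 5.4
  endloop
 endfacet
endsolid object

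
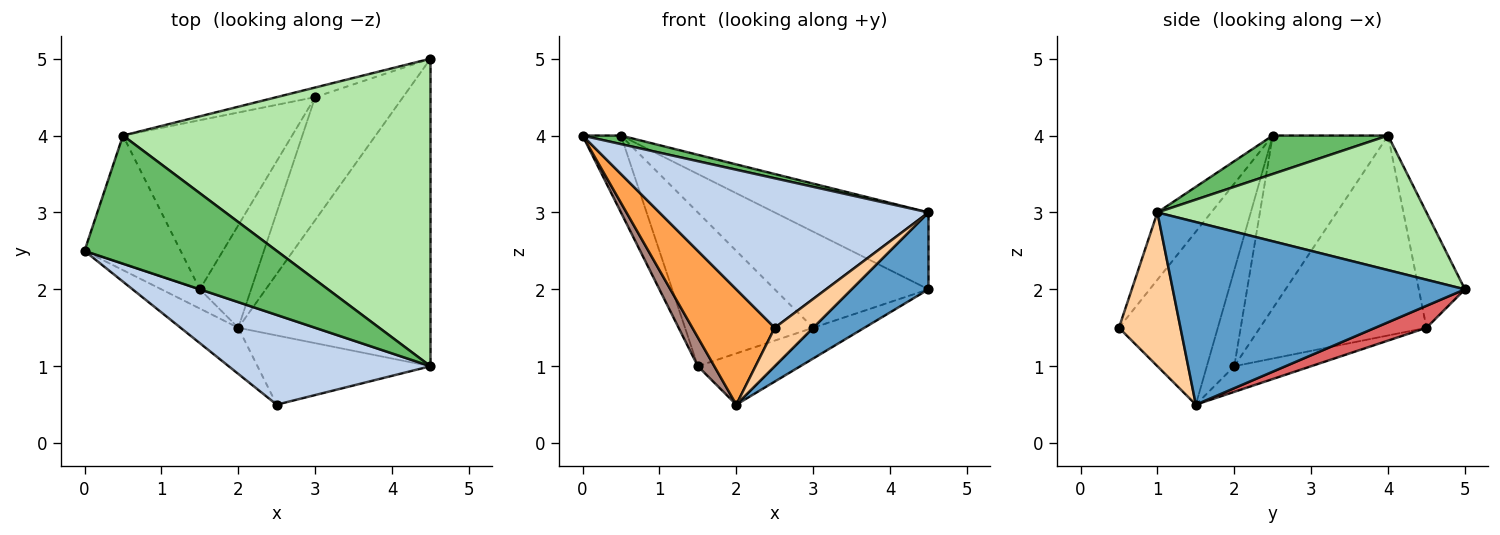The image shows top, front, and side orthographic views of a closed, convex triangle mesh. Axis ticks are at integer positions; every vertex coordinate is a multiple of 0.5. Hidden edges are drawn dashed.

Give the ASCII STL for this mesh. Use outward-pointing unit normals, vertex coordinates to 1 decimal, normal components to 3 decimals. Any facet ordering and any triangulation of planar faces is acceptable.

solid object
 facet normal 0.678 -0.178 -0.713
  outer loop
   vertex 2.0 1.5 0.5
   vertex 4.5 5.0 2.0
   vertex 4.5 1.0 3.0
  endloop
 endfacet
 facet normal -0.169 -0.845 0.507
  outer loop
   vertex 2.5 0.5 1.5
   vertex 4.5 1.0 3.0
   vertex 0.0 2.5 4.0
  endloop
 endfacet
 facet normal -0.744 -0.620 -0.248
  outer loop
   vertex 2.5 0.5 1.5
   vertex 0.0 2.5 4.0
   vertex 2.0 1.5 0.5
  endloop
 endfacet
 facet normal 0.614 -0.383 -0.690
  outer loop
   vertex 2.5 0.5 1.5
   vertex 2.0 1.5 0.5
   vertex 4.5 1.0 3.0
  endloop
 endfacet
 facet normal 0.196 -0.065 0.978
  outer loop
   vertex 0.5 4.0 4.0
   vertex 0.0 2.5 4.0
   vertex 4.5 1.0 3.0
  endloop
 endfacet
 facet normal 0.391 0.223 0.893
  outer loop
   vertex 0.5 4.0 4.0
   vertex 4.5 1.0 3.0
   vertex 4.5 5.0 2.0
  endloop
 endfacet
 facet normal 0.236 0.236 -0.943
  outer loop
   vertex 3.0 4.5 1.5
   vertex 4.5 5.0 2.0
   vertex 2.0 1.5 0.5
  endloop
 endfacet
 facet normal -0.286 0.953 -0.095
  outer loop
   vertex 3.0 4.5 1.5
   vertex 0.5 4.0 4.0
   vertex 4.5 5.0 2.0
  endloop
 endfacet
 facet normal -0.408 0.408 -0.816
  outer loop
   vertex 1.5 2.0 1.0
   vertex 3.0 4.5 1.5
   vertex 2.0 1.5 0.5
  endloop
 endfacet
 facet normal -0.658 0.506 -0.557
  outer loop
   vertex 1.5 2.0 1.0
   vertex 0.5 4.0 4.0
   vertex 3.0 4.5 1.5
  endloop
 endfacet
 facet normal -0.811 -0.487 -0.324
  outer loop
   vertex 1.5 2.0 1.0
   vertex 2.0 1.5 0.5
   vertex 0.0 2.5 4.0
  endloop
 endfacet
 facet normal -0.839 0.280 -0.466
  outer loop
   vertex 1.5 2.0 1.0
   vertex 0.0 2.5 4.0
   vertex 0.5 4.0 4.0
  endloop
 endfacet
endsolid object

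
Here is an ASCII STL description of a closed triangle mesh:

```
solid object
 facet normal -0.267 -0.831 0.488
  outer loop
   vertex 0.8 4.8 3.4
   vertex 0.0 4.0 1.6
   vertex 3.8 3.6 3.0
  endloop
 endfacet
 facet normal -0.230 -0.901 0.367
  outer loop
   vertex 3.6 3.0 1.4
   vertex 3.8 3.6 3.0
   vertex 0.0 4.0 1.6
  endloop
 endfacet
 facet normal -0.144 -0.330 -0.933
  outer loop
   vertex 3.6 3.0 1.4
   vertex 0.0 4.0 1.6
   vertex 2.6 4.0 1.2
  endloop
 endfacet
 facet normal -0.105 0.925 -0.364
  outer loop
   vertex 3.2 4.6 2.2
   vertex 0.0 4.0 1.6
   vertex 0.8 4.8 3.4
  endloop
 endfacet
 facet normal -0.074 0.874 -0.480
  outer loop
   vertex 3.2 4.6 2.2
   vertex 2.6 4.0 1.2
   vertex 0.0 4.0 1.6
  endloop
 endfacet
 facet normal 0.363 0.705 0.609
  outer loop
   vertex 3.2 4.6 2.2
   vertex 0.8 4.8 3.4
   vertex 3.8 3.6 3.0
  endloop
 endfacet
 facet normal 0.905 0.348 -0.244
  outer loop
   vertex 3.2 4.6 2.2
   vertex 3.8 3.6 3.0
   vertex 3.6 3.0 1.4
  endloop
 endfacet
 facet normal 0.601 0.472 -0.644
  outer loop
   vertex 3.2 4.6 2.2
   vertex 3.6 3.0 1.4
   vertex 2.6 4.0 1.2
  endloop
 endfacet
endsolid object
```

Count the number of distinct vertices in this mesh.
6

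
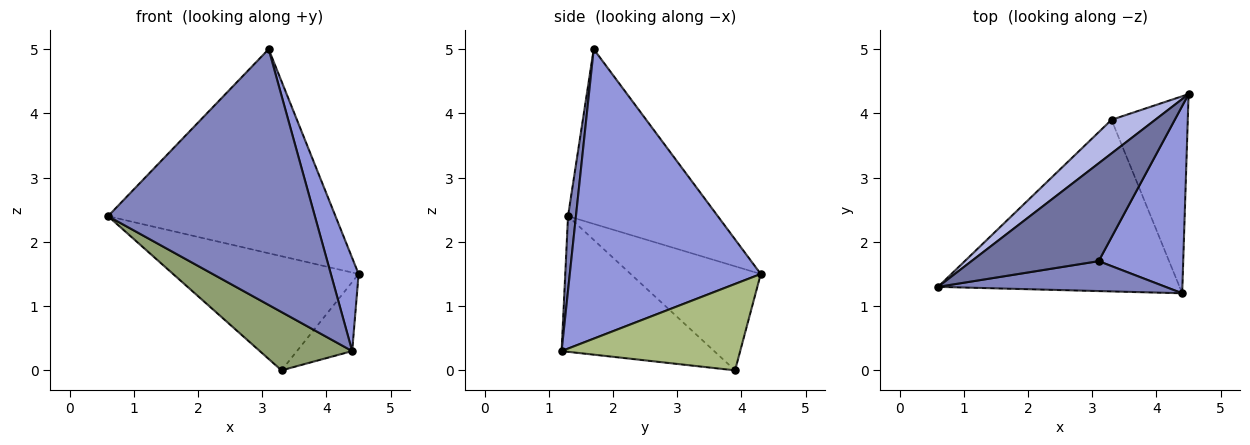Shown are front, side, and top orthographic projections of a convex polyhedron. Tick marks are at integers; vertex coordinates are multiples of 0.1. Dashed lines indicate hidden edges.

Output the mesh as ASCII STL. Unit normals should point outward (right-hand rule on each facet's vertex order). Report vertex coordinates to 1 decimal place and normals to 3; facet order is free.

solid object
 facet normal -0.511 0.775 0.372
  outer loop
   vertex 3.1 1.7 5.0
   vertex 4.5 4.3 1.5
   vertex 0.6 1.3 2.4
  endloop
 endfacet
 facet normal 0.038 -0.993 0.116
  outer loop
   vertex 3.1 1.7 5.0
   vertex 0.6 1.3 2.4
   vertex 4.4 1.2 0.3
  endloop
 endfacet
 facet normal 0.951 -0.138 0.278
  outer loop
   vertex 3.1 1.7 5.0
   vertex 4.4 1.2 0.3
   vertex 4.5 4.3 1.5
  endloop
 endfacet
 facet normal -0.558 0.796 0.234
  outer loop
   vertex 3.3 3.9 0.0
   vertex 0.6 1.3 2.4
   vertex 4.5 4.3 1.5
  endloop
 endfacet
 facet normal -0.469 -0.284 -0.836
  outer loop
   vertex 3.3 3.9 0.0
   vertex 4.4 1.2 0.3
   vertex 0.6 1.3 2.4
  endloop
 endfacet
 facet normal 0.730 0.226 -0.645
  outer loop
   vertex 3.3 3.9 0.0
   vertex 4.5 4.3 1.5
   vertex 4.4 1.2 0.3
  endloop
 endfacet
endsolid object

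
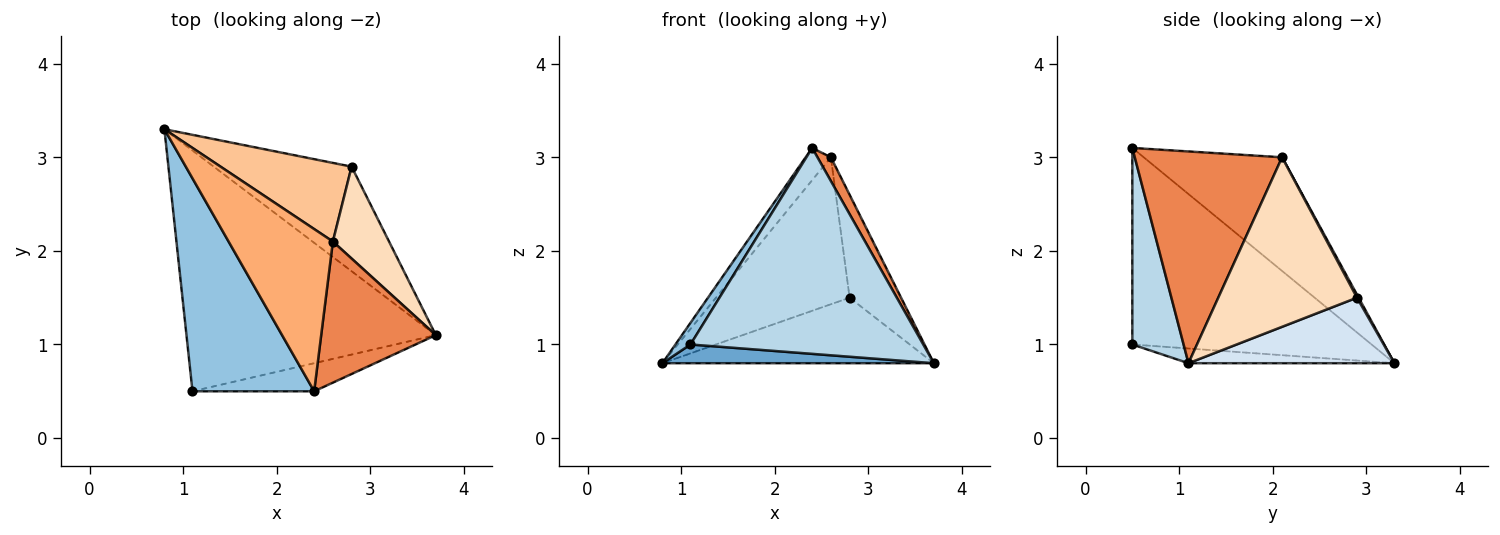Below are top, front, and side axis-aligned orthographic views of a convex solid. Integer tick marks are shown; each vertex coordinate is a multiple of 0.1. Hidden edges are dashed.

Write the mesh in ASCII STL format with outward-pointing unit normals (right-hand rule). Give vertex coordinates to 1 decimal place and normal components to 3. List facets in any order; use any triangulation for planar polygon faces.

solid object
 facet normal -0.059 -0.077 -0.995
  outer loop
   vertex 1.1 0.5 1.0
   vertex 0.8 3.3 0.8
   vertex 3.7 1.1 0.8
  endloop
 endfacet
 facet normal -0.849 -0.053 0.526
  outer loop
   vertex 1.1 0.5 1.0
   vertex 2.4 0.5 3.1
   vertex 0.8 3.3 0.8
  endloop
 endfacet
 facet normal 0.213 -0.968 -0.132
  outer loop
   vertex 1.1 0.5 1.0
   vertex 3.7 1.1 0.8
   vertex 2.4 0.5 3.1
  endloop
 endfacet
 facet normal 0.374 0.492 -0.786
  outer loop
   vertex 2.8 2.9 1.5
   vertex 3.7 1.1 0.8
   vertex 0.8 3.3 0.8
  endloop
 endfacet
 facet normal 0.877 -0.080 0.475
  outer loop
   vertex 2.6 2.1 3.0
   vertex 2.4 0.5 3.1
   vertex 3.7 1.1 0.8
  endloop
 endfacet
 facet normal -0.730 0.133 0.670
  outer loop
   vertex 2.6 2.1 3.0
   vertex 0.8 3.3 0.8
   vertex 2.4 0.5 3.1
  endloop
 endfacet
 facet normal 0.011 0.882 0.472
  outer loop
   vertex 2.6 2.1 3.0
   vertex 2.8 2.9 1.5
   vertex 0.8 3.3 0.8
  endloop
 endfacet
 facet normal 0.895 0.332 0.297
  outer loop
   vertex 2.6 2.1 3.0
   vertex 3.7 1.1 0.8
   vertex 2.8 2.9 1.5
  endloop
 endfacet
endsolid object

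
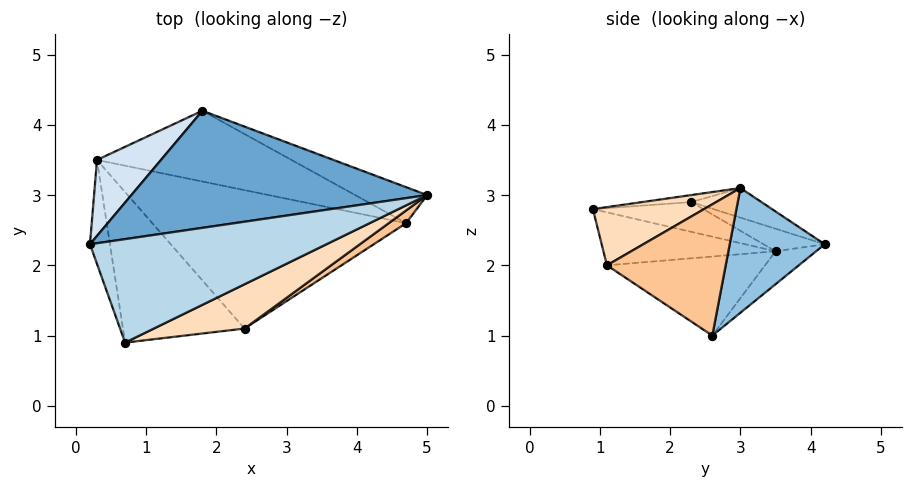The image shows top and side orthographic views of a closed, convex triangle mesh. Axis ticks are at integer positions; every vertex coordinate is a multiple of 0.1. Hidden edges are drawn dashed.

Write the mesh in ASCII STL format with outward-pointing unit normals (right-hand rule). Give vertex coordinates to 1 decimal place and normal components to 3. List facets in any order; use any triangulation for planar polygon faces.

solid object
 facet normal -0.092 0.370 0.925
  outer loop
   vertex 1.8 4.2 2.3
   vertex 0.2 2.3 2.9
   vertex 5.0 3.0 3.1
  endloop
 endfacet
 facet normal 0.391 0.892 -0.226
  outer loop
   vertex 4.7 2.6 1.0
   vertex 1.8 4.2 2.3
   vertex 5.0 3.0 3.1
  endloop
 endfacet
 facet normal -0.030 -0.082 0.996
  outer loop
   vertex 0.7 0.9 2.8
   vertex 5.0 3.0 3.1
   vertex 0.2 2.3 2.9
  endloop
 endfacet
 facet normal -0.288 0.500 0.817
  outer loop
   vertex 0.3 3.5 2.2
   vertex 0.2 2.3 2.9
   vertex 1.8 4.2 2.3
  endloop
 endfacet
 facet normal -0.149 0.446 -0.882
  outer loop
   vertex 0.3 3.5 2.2
   vertex 1.8 4.2 2.3
   vertex 4.7 2.6 1.0
  endloop
 endfacet
 facet normal -0.804 -0.248 -0.541
  outer loop
   vertex 0.3 3.5 2.2
   vertex 0.7 0.9 2.8
   vertex 0.2 2.3 2.9
  endloop
 endfacet
 facet normal 0.567 -0.820 0.075
  outer loop
   vertex 2.4 1.1 2.0
   vertex 4.7 2.6 1.0
   vertex 5.0 3.0 3.1
  endloop
 endfacet
 facet normal 0.341 -0.775 0.532
  outer loop
   vertex 2.4 1.1 2.0
   vertex 5.0 3.0 3.1
   vertex 0.7 0.9 2.8
  endloop
 endfacet
 facet normal -0.293 -0.178 -0.940
  outer loop
   vertex 2.4 1.1 2.0
   vertex 0.3 3.5 2.2
   vertex 4.7 2.6 1.0
  endloop
 endfacet
 facet normal -0.385 -0.263 -0.884
  outer loop
   vertex 2.4 1.1 2.0
   vertex 0.7 0.9 2.8
   vertex 0.3 3.5 2.2
  endloop
 endfacet
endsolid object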